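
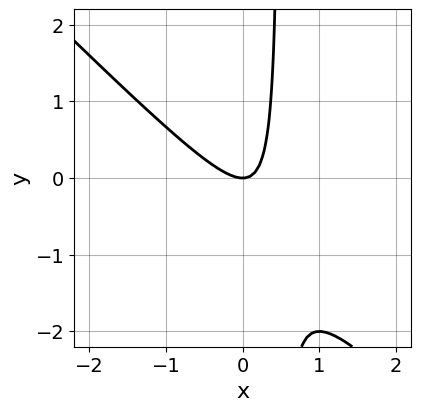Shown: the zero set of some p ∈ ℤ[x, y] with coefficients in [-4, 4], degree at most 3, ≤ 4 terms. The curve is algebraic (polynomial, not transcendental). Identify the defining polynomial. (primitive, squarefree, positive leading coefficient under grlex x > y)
First, deg p = 2. The shape is more complex than any degree-1 curve.
Next, from the visible intercepts: one x-axis crossing is at x = 0; it meets the y-axis at y = 0 (among the integer gridlines).
Finally, putting this together gives p.

2*x^2 + 2*x*y - y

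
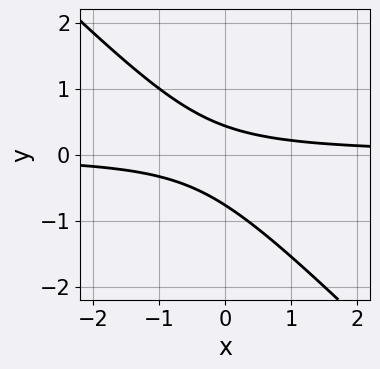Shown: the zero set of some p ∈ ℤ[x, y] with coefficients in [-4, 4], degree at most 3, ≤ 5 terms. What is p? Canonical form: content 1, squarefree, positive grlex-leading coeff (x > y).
(a) Degree: no degree-1 curve has this shape, so deg p = 2.
(b) From the axis intercepts and sections: the curve avoids every integer x-axis point in the box.
(c) Putting this together gives p.

3*x*y + 3*y^2 + y - 1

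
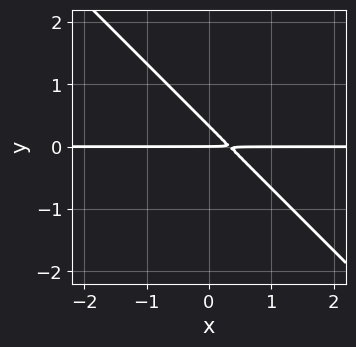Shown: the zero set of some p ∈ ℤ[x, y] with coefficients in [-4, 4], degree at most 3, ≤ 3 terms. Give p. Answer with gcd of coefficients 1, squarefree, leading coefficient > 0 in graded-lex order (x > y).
3*x*y + 3*y^2 - y

1. Degree: the shape is more complex than any degree-1 curve, so deg p = 2.
2. Against the integer gridlines: it meets the y-axis at y = 0 (among the integer gridlines); the visible x-axis segment lies entirely on the curve.
3. Together with the visible shape, these determine p as stated.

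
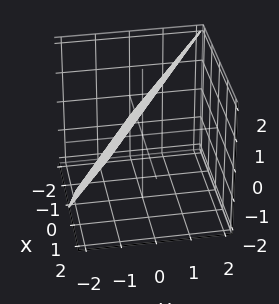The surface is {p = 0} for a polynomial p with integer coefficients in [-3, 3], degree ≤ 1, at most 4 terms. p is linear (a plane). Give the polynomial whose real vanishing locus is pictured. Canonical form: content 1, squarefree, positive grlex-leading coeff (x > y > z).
2*x + 3*y - 2*z + 2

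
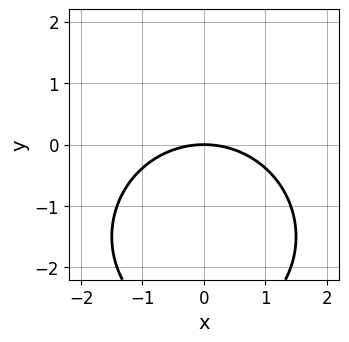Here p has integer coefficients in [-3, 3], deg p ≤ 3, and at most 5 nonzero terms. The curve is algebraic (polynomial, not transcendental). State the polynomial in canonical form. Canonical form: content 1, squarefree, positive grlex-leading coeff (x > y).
x^2 + y^2 + 3*y

Degree: a generic line meets the curve in up to 2 points, so deg p = 2.
Symmetries: it's symmetric under x → −x, forcing even powers of x.
Against the integer gridlines: it crosses the y-axis at the gridline y = 0; one x-axis crossing is at x = 0.
Matching integer coefficients to the picture gives p.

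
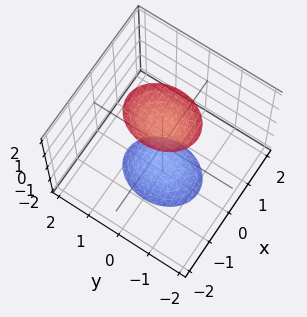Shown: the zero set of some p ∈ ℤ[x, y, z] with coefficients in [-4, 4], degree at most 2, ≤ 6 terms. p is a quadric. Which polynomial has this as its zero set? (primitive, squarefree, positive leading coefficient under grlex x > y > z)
(a) The picture has 2 separate pieces. They look like related sheets of one shape, so recover p as a whole.
(b) Degree: two sheets facing apart; a quadric, so deg p = 2.
(c) Symmetries: the x ↦ −x reflection is a symmetry, so x appears only in even powers; the z ↦ −z reflection is a symmetry, so z appears only in even powers; mirror symmetry y ↦ −y ⇒ only even powers of y.
(d) From the visible intercepts: no x-intercept at any integer in the box; it misses every integer gridline on the y-axis.
(e) Assembling these constraints gives the stated polynomial.

3*x^2 + 2*y^2 - z^2 + 2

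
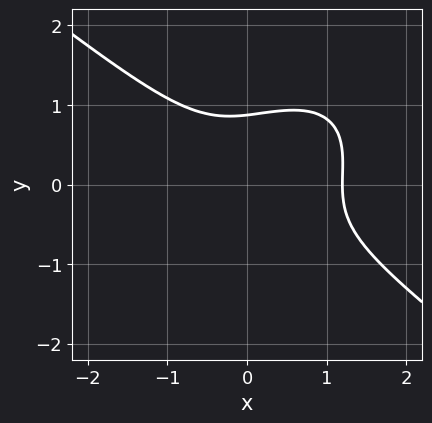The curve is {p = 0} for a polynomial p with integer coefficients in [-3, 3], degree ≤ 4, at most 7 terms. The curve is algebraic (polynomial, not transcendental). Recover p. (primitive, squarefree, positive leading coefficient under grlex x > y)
(a) The degree is 3 — a generic line meets the curve in up to 3 points.
(b) Putting this together gives p.

2*x^3 - x*y^2 + 3*y^3 - x^2 - 2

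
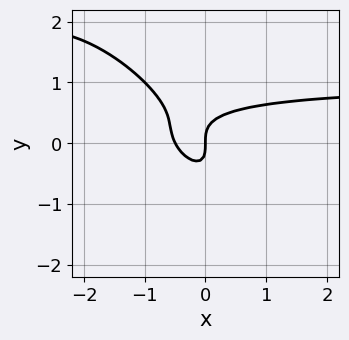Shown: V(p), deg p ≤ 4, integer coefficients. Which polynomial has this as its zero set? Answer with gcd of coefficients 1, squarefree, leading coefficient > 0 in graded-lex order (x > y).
The degree is 3 — a generic line meets the curve in up to 3 points.
Against the integer gridlines: it crosses the x-axis at the gridline x = 0; it crosses the y-axis at the gridline y = 0.
Fitting integer coefficients to these (and the overall shape) gives p.

2*x^2*y + 3*x*y^2 + 2*y^3 - 2*x^2 - x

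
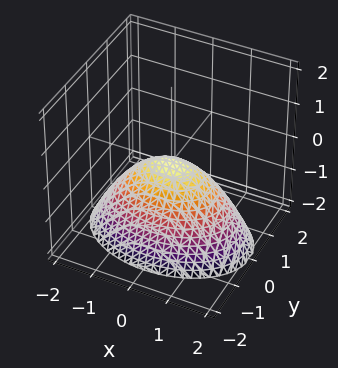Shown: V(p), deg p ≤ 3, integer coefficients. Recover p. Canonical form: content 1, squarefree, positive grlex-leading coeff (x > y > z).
x^2 + 2*y^2 + 2*z

1. deg p = 2. A paraboloid; a quadric.
2. Symmetries: mirror symmetry y ↦ −y ⇒ only even powers of y; it's symmetric under x → −x, forcing even powers of x.
3. Reading off the gridlines: it crosses the x-axis at the gridline x = 0; it crosses the y-axis at the gridline y = 0.
4. Solving for integer coefficients yields p as stated.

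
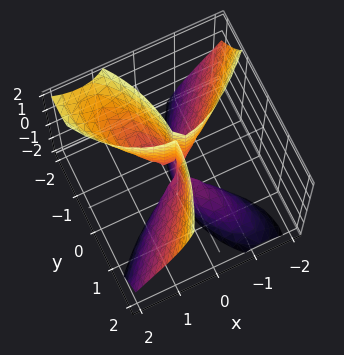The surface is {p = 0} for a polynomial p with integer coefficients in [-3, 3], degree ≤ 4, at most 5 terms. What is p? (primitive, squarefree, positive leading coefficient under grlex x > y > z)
2*x^3 + 3*x*y*z - y^3 + x*y

I count 2 distinct pieces. They look like related sheets of one shape, so recover p as a whole.
The degree is 3 — the shape is more complex than any degree-2 surface.
From the axis intercepts and sections: every point of the z-axis in the box is on the surface; it meets the x-axis at x = 0 (among the integer gridlines); it meets the y-axis at y = 0 (among the integer gridlines).
Solving for integer coefficients yields p as stated.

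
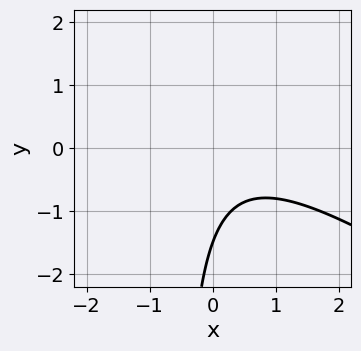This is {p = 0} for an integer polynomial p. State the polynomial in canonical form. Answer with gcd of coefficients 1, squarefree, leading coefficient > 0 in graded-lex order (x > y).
2*x^2 + 3*x*y - x + 2*y + 3

1. Degree: a generic line meets the curve in up to 2 points, so deg p = 2.
2. From the axis intercepts and sections: the curve avoids every integer x-axis point in the box.
3. Solving for integer coefficients yields p as stated.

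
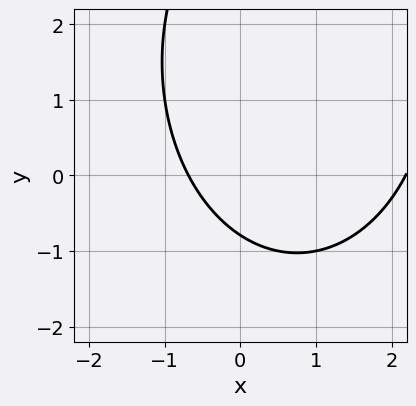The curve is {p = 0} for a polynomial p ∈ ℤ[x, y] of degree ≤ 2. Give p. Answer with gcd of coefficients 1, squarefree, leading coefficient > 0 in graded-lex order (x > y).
2*x^2 + y^2 - 3*x - 3*y - 3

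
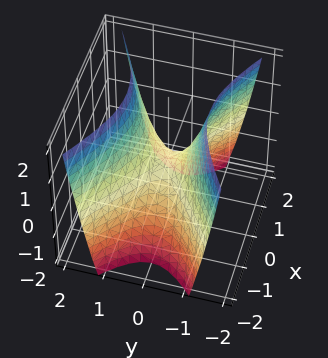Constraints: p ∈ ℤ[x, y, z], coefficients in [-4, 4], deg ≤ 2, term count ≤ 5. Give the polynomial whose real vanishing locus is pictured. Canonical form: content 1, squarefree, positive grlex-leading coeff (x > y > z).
x^2 - 2*y^2 + z

First, deg p = 2. A saddle surface; a quadric.
Then, symmetries: the x ↦ −x reflection is a symmetry, so x appears only in even powers; mirror symmetry y ↦ −y ⇒ only even powers of y.
Then, against the integer gridlines: it crosses the z-axis at the gridline z = 0; it meets the x-axis at x = 0 (among the integer gridlines); one y-axis crossing is at y = 0.
Finally, the integer polynomial consistent with all of this is the stated p.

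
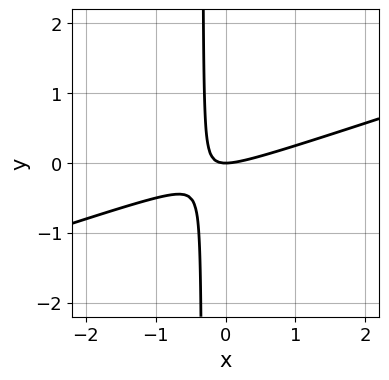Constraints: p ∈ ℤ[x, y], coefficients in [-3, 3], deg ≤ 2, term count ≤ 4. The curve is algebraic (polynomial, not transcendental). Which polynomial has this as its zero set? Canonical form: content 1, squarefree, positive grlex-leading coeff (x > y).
1. The degree is 2 — no degree-1 curve has this shape.
2. Checking where it meets the axes: it crosses the x-axis at the gridline x = 0; it crosses the y-axis at the gridline y = 0.
3. Assembling these constraints gives the stated polynomial.

x^2 - 3*x*y - y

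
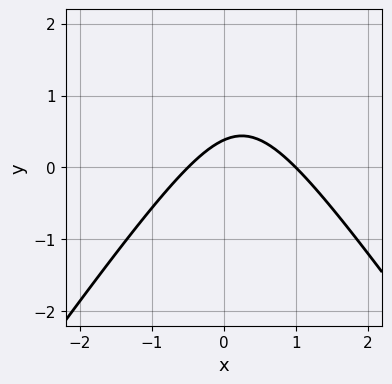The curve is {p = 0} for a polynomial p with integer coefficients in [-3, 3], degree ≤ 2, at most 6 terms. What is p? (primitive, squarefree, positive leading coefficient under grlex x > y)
2*x^2 - y^2 - x + 3*y - 1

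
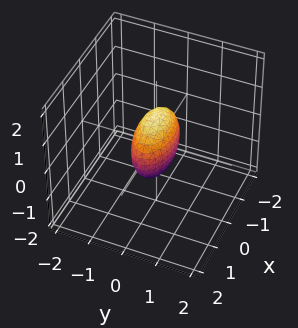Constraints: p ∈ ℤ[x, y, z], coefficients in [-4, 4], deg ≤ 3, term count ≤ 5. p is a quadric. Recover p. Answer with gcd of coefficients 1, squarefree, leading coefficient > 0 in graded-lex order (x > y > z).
x^2 + 3*y^2 + z^2 - 1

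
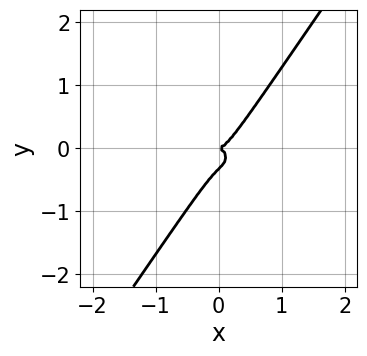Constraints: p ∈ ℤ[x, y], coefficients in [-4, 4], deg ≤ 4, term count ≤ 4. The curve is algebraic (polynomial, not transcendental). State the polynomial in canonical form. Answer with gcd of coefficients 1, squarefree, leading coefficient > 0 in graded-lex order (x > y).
1. Degree: the shape is more complex than any degree-2 curve, so deg p = 3.
2. Reading off the gridlines: it meets the y-axis at y = 0 (among the integer gridlines); one x-axis crossing is at x = 0.
3. Putting this together gives p.

3*x^3 + 3*x*y^2 - 3*y^3 - y^2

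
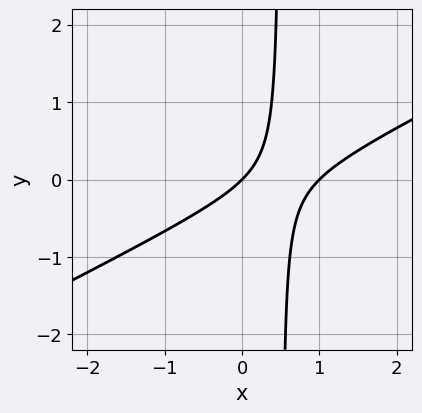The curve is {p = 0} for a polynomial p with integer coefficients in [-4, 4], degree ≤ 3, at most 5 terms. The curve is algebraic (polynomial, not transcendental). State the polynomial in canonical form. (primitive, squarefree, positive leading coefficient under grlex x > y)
x^2 - 2*x*y - x + y

The degree is 2 — the shape is more complex than any degree-1 curve.
From the axis intercepts and sections: the x-axis gridline crossings are at x ∈ {0, 1}; it meets the y-axis at y = 0 (among the integer gridlines).
Together with the visible shape, these determine p as stated.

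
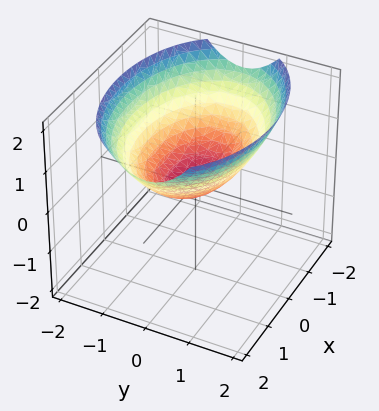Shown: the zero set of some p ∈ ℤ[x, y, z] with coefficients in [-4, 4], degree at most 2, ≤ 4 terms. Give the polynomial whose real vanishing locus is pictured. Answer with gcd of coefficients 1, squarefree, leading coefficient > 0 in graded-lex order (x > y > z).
x^2 + 2*y^2 - 3*z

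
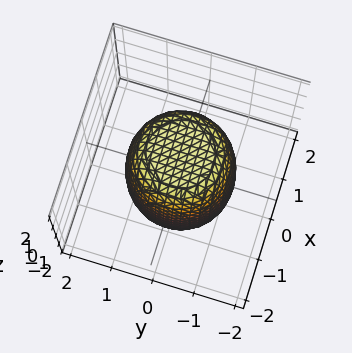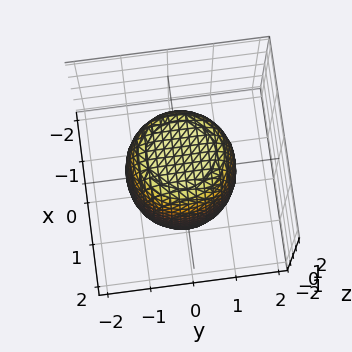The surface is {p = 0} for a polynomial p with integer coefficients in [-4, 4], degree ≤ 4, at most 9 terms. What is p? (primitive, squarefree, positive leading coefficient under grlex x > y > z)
2*x^4 + 4*x^2*y^2 + 2*y^4 - x^2 - y^2 + z^2 - 3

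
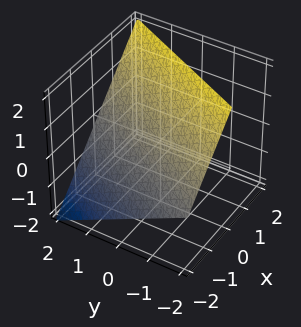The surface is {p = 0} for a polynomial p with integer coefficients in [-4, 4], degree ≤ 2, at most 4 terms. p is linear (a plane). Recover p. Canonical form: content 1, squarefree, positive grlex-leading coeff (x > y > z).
deg p = 1.
Observable constraints: it meets the x-axis at x = -1 (among the integer gridlines); it meets the y-axis at y = 2 (among the integer gridlines).
Solving for integer coefficients yields p as stated.

2*x - y - 2*z + 2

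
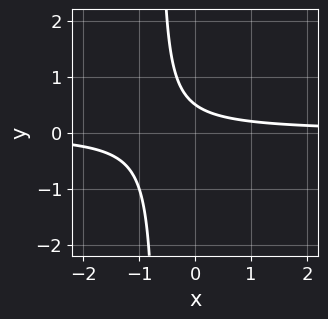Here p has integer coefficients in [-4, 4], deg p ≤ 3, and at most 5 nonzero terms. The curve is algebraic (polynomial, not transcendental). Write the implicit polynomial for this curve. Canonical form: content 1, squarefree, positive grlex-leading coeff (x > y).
1. deg p = 2. No degree-1 curve has this shape.
2. Against the integer gridlines: no x-intercept at any integer in the box.
3. These observations pin down the coefficients.

3*x*y + 2*y - 1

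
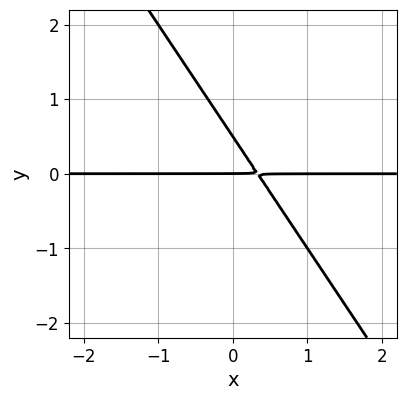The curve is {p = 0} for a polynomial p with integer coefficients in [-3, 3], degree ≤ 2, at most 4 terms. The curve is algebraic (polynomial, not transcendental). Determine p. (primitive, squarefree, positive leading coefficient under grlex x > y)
1. Degree: no degree-1 curve has this shape, so deg p = 2.
2. Against the integer gridlines: the visible x-axis segment lies entirely on the curve; one y-axis crossing is at y = 0.
3. The integer polynomial consistent with all of this is the stated p.

3*x*y + 2*y^2 - y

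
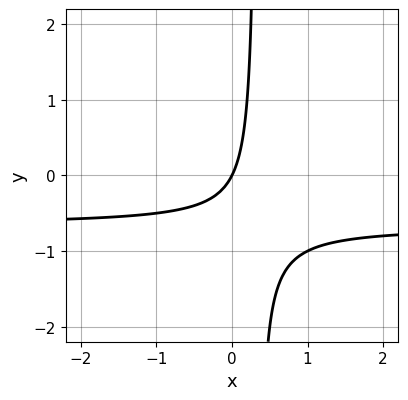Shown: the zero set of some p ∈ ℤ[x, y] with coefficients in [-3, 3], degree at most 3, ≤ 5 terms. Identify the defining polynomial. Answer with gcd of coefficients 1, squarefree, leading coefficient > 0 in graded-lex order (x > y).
3*x*y + 2*x - y

First, degree: the shape is more complex than any degree-1 curve, so deg p = 2.
Next, against the integer gridlines: one y-axis crossing is at y = 0; it crosses the x-axis at the gridline x = 0.
Finally, solving for integer coefficients yields p as stated.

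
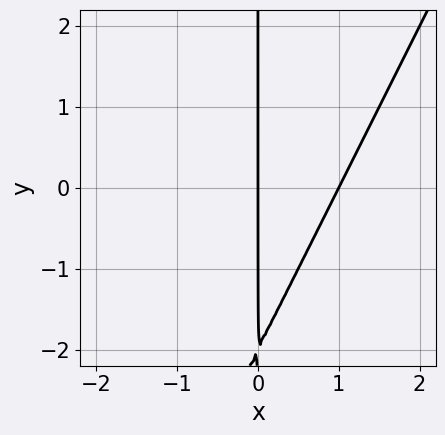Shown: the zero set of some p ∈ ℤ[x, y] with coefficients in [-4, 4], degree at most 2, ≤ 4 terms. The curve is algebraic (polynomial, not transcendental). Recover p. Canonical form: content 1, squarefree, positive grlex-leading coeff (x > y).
2*x^2 - x*y - 2*x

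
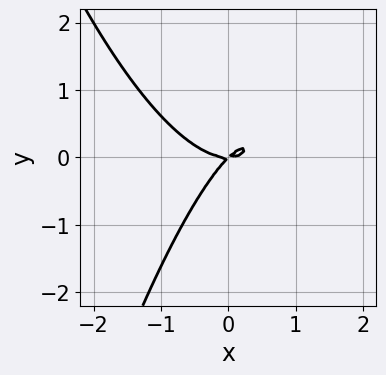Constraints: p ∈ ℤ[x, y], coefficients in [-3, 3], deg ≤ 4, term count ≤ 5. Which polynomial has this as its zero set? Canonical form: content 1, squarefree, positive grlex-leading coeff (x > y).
x^3 - x*y + y^2

(a) deg p = 3.
(b) Checking where it meets the axes: it crosses the x-axis at the gridline x = 0; one y-axis crossing is at y = 0.
(c) Assembling these constraints gives the stated polynomial.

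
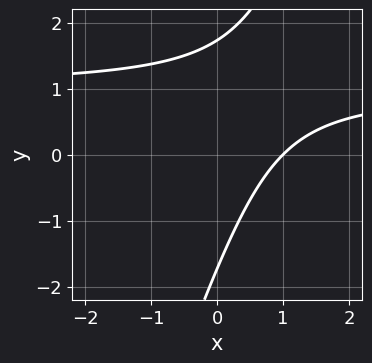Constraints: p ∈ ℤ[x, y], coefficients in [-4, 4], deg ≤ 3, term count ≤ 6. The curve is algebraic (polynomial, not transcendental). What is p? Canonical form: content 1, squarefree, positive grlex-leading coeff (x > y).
1. deg p = 2. No degree-1 curve has this shape.
2. From the axis intercepts and sections: it crosses the x-axis at the gridline x = 1.
3. Solving for integer coefficients yields p as stated.

3*x*y - y^2 - 3*x + 3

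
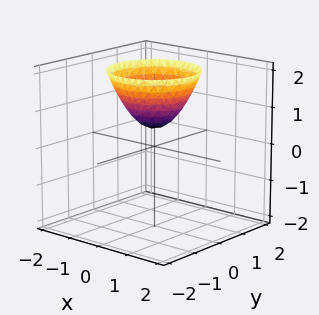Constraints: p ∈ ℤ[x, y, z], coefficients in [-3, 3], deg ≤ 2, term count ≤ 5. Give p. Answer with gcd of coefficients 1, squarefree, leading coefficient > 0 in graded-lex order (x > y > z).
2*x^2 + 2*y^2 - 2*z + 1

(a) deg p = 2.
(b) Symmetries: rotational symmetry about the z-axis ⇒ p depends on x, y only through x² + y².
(c) From the axis intercepts and sections: a circular section at z = 1 has radius between 0 and 1; no x-intercept at any integer in the box; no y-intercept at any integer in the box.
(d) Putting this together gives p.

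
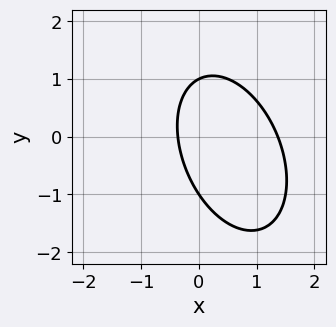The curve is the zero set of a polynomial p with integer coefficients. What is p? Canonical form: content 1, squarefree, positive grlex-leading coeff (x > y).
2*x^2 + x*y + y^2 - 2*x - 1

(a) The degree is 2 — no degree-1 curve has this shape.
(b) From the visible intercepts: among the integer gridlines, it crosses the y-axis at y ∈ {-1, 1}.
(c) Putting this together gives p.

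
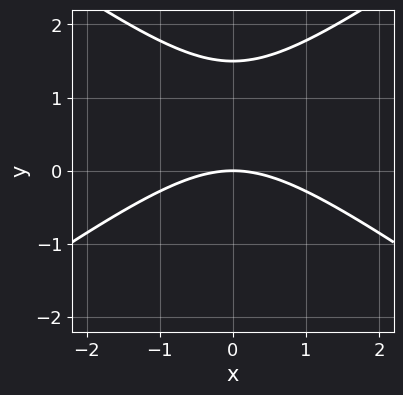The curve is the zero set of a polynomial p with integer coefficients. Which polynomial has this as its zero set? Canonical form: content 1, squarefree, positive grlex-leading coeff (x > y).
x^2 - 2*y^2 + 3*y

First, deg p = 2. No degree-1 curve has this shape.
Next, symmetries: mirror symmetry x ↦ −x ⇒ only even powers of x.
Then, from the visible intercepts: it meets the y-axis at y = 0 (among the integer gridlines); one x-axis crossing is at x = 0.
Finally, assembling these constraints gives the stated polynomial.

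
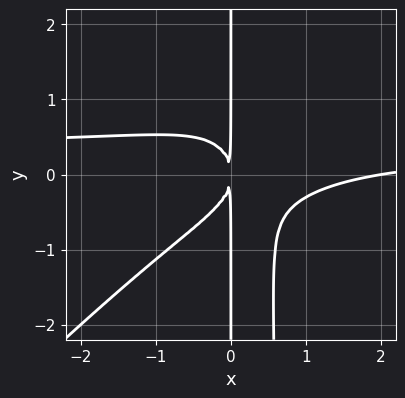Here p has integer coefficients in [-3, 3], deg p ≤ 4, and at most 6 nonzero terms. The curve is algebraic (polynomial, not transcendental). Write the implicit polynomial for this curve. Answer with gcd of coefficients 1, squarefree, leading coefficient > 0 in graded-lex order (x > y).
3*x^3*y - 3*x^2*y^2 - x^3 + 2*x*y^2 + 2*x^2

(a) The degree is 4 — a generic line meets the curve in up to 4 points.
(b) Checking where it meets the axes: one x-axis crossing is at x = 2; every point of the y-axis in the box is on the curve.
(c) Solving for integer coefficients yields p as stated.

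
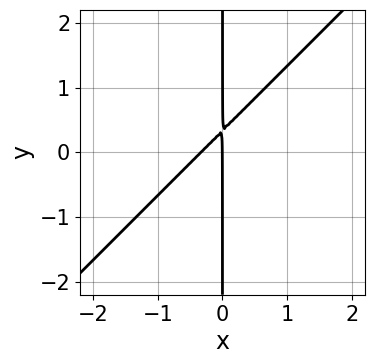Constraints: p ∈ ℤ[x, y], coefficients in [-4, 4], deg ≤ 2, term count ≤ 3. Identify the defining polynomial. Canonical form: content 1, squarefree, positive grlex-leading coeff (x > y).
1. Degree: the shape is more complex than any degree-1 curve, so deg p = 2.
2. Reading off the gridlines: it crosses the x-axis at the gridline x = 0; every point of the y-axis in the box is on the curve.
3. Fitting integer coefficients to these (and the overall shape) gives p.

3*x^2 - 3*x*y + x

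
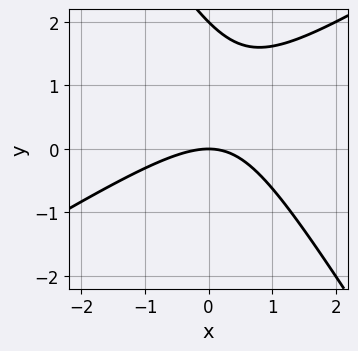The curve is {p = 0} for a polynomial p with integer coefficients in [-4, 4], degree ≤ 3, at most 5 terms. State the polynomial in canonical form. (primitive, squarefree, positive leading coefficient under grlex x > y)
The degree is 2 — a generic line meets the curve in up to 2 points.
Observable constraints: one x-axis crossing is at x = 0; the y-axis gridline crossings are at y ∈ {0, 2}.
Fitting integer coefficients to these (and the overall shape) gives p.

x^2 - x*y - y^2 + 2*y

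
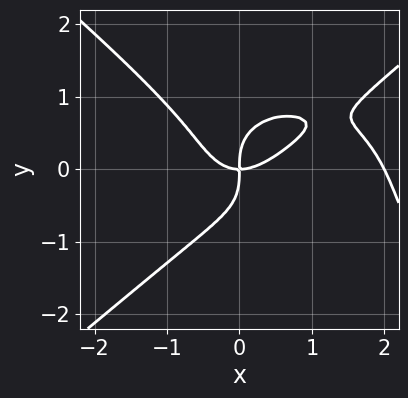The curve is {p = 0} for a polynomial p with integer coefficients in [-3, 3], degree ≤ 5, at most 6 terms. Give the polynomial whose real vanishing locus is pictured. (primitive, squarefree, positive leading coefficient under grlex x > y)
x^4 - 2*y^4 - 2*x^3 + 2*x*y

First, deg p = 4. No degree-3 curve has this shape.
Then, observable constraints: the x-axis gridline crossings are at x ∈ {0, 2}; one y-axis crossing is at y = 0.
Finally, together with the visible shape, these determine p as stated.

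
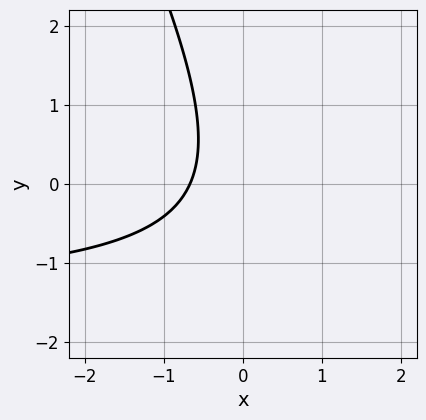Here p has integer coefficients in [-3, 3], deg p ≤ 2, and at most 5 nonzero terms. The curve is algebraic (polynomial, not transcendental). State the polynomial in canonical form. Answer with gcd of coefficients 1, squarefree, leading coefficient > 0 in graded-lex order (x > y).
2*x*y + y^2 + 3*x + 2

The degree is 2 — the shape is more complex than any degree-1 curve.
Checking where it meets the axes: the curve avoids every integer y-axis point in the box.
These observations pin down the coefficients.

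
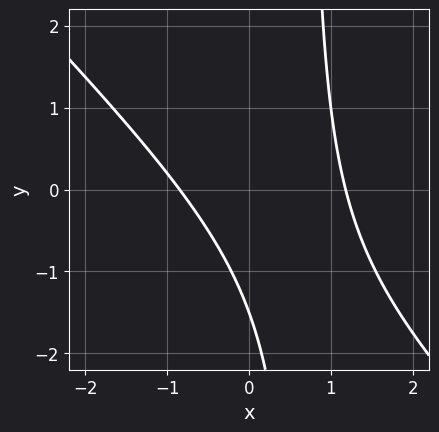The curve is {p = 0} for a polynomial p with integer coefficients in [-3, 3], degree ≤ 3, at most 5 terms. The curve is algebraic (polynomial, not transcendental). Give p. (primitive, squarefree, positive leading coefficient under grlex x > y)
3*x^2 + 3*x*y - x - 2*y - 3

1. Degree: a generic line meets the curve in up to 2 points, so deg p = 2.
2. The integer polynomial consistent with all of this is the stated p.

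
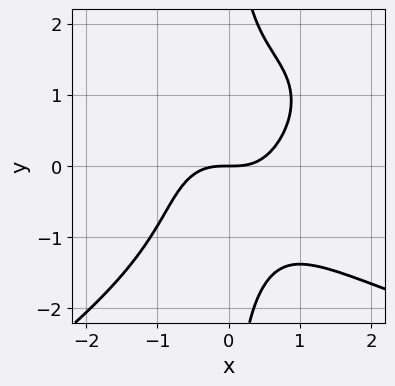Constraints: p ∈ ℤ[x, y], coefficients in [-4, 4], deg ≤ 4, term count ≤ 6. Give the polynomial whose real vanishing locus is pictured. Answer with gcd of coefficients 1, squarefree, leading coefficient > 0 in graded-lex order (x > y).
First, degree: no degree-3 curve has this shape, so deg p = 4.
Next, from the visible intercepts: it crosses the x-axis at the gridline x = 0; it crosses the y-axis at the gridline y = 0.
Finally, fitting integer coefficients to these (and the overall shape) gives p.

x^2*y^2 - 2*x*y^3 - 3*x^3 + 3*y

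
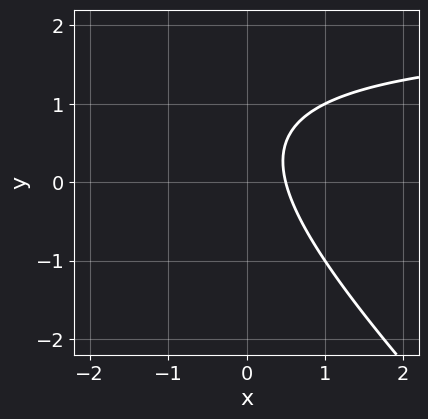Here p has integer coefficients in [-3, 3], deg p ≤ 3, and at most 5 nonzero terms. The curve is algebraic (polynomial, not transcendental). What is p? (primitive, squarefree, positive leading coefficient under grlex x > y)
1. Degree: no degree-1 curve has this shape, so deg p = 2.
2. Observable constraints: no y-intercept at any integer in the box.
3. Together with the visible shape, these determine p as stated.

x*y + y^2 - 2*x - y + 1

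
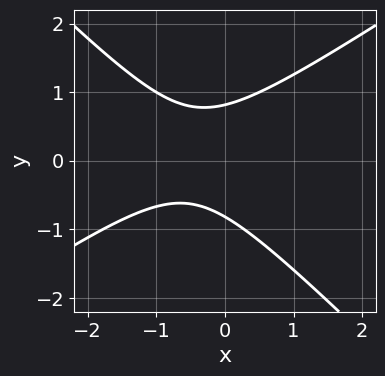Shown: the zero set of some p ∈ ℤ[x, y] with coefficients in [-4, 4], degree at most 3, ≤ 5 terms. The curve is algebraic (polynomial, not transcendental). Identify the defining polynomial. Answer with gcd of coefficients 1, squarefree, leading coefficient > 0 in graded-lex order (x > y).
2*x^2 - x*y - 3*y^2 + 2*x + 2

Degree: no degree-1 curve has this shape, so deg p = 2.
Reading off the gridlines: it misses every integer gridline on the x-axis.
Fitting integer coefficients to these (and the overall shape) gives p.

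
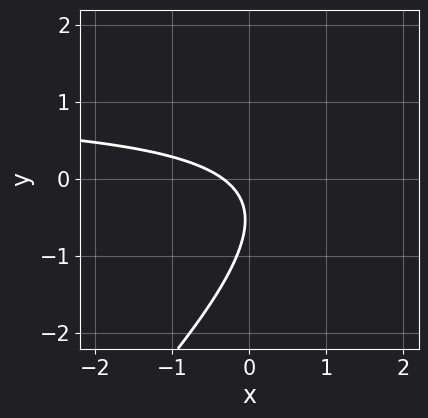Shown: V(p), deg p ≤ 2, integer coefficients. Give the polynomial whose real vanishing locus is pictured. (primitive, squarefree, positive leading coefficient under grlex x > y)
3*x*y - 3*y^2 - 3*x - 3*y - 1

Degree: the shape is more complex than any degree-1 curve, so deg p = 2.
Reading off the gridlines: it misses every integer gridline on the y-axis.
Assembling these constraints gives the stated polynomial.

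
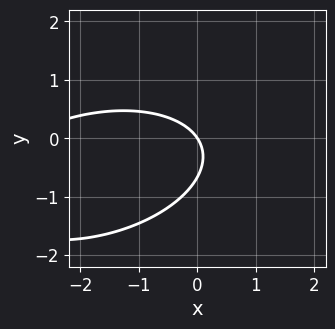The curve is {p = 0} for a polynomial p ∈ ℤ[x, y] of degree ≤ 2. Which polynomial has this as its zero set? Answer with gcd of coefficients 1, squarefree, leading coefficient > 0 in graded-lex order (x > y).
x^2 - x*y + 3*y^2 + 3*x + 2*y

First, degree: no degree-1 curve has this shape, so deg p = 2.
Then, against the integer gridlines: one x-axis crossing is at x = 0; one y-axis crossing is at y = 0.
Finally, together with the visible shape, these determine p as stated.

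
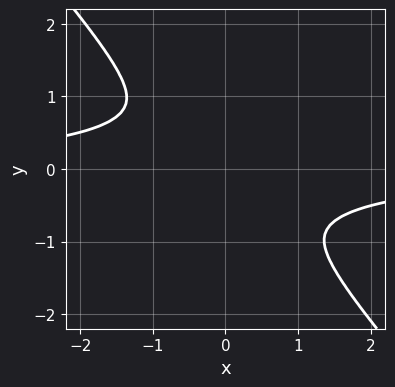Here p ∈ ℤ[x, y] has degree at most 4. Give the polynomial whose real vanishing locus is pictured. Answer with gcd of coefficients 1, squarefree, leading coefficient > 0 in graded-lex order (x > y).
3*x^3*y + 2*y^4 + 3*x^2

(a) Degree: the shape is more complex than any degree-3 curve, so deg p = 4.
(b) Putting this together gives p.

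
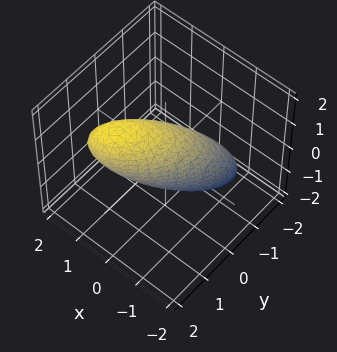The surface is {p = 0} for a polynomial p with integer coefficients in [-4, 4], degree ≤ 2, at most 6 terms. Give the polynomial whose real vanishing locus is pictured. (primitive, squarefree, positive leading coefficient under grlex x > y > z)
3*x^2 - 3*x*y + 3*y^2 - 3*y*z + 2*z^2 - 3

First, the degree is 2 — the shape is more complex than any degree-1 surface.
Then, against the integer gridlines: among the integer gridlines, it crosses the x-axis at x ∈ {-1, 1}; the y-axis gridline crossings are at y ∈ {-1, 1}.
Finally, together with the visible shape, these determine p as stated.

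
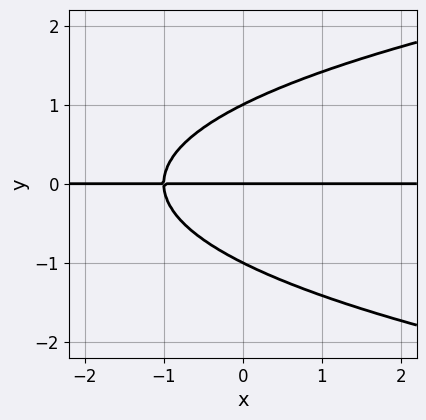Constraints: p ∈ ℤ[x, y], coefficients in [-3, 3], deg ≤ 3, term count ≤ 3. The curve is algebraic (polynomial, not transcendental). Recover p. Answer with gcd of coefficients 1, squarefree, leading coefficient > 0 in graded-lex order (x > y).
y^3 - x*y - y

(a) deg p = 3.
(b) Reading off the gridlines: every point of the x-axis in the box is on the curve; the y-axis gridline crossings are at y ∈ {-1, 0, 1}.
(c) Together with the visible shape, these determine p as stated.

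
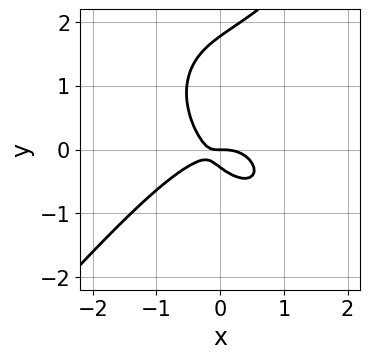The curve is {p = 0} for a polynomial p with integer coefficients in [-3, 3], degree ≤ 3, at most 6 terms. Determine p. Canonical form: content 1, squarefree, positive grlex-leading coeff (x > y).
1. The degree is 3 — no degree-2 curve has this shape.
2. From the visible intercepts: one y-axis crossing is at y = 0; one x-axis crossing is at x = 0.
3. Assembling these constraints gives the stated polynomial.

3*x^3 - 2*y^3 + 3*x*y + 3*y^2 + y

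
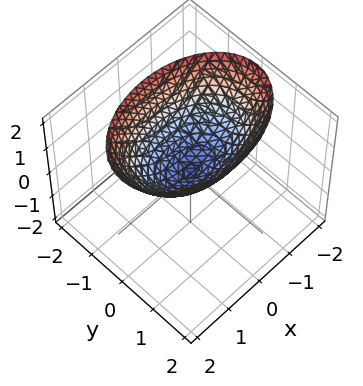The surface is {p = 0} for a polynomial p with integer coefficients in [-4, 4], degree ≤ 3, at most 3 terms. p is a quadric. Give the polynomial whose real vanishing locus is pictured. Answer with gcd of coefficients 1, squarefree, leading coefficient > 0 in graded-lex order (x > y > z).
(a) Degree: a single bowl opening along one axis; a quadric, so deg p = 2.
(b) Symmetries: the x ↦ −x reflection is a symmetry, so x appears only in even powers; the y ↦ −y reflection is a symmetry, so y appears only in even powers.
(c) From the axis intercepts and sections: one z-axis crossing is at z = 0; it meets the y-axis at y = 0 (among the integer gridlines).
(d) Putting this together gives p.

x^2 + 2*y^2 - 2*z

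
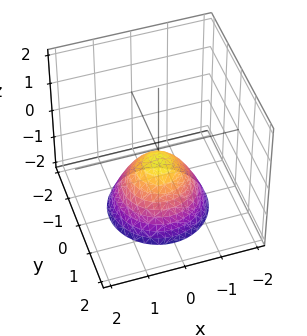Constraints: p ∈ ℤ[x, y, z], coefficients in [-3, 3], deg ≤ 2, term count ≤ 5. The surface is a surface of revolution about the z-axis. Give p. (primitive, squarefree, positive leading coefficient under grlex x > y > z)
3*x^2 + 3*y^2 + 3*z + 1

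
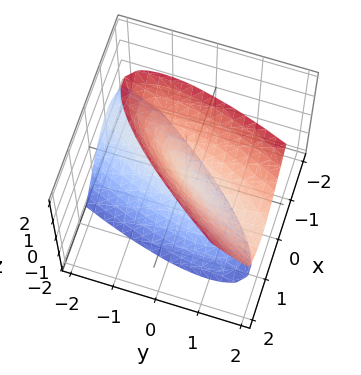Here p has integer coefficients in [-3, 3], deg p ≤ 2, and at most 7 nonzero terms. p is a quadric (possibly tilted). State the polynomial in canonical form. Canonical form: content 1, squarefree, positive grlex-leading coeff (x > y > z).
The degree is 2 — no degree-1 surface has this shape.
Reading off the gridlines: one x-axis crossing is at x = 0; it crosses the y-axis at the gridline y = 0; one z-axis crossing is at z = 0.
Matching integer coefficients to the picture gives p.

3*x^2 - 3*x*y + y^2 - y*z - z^2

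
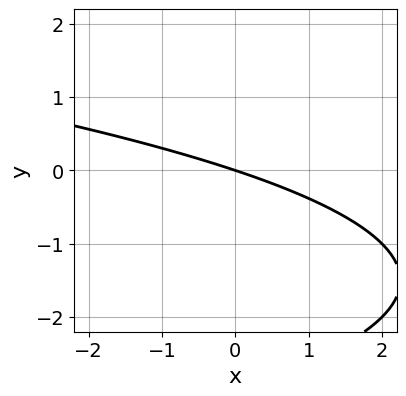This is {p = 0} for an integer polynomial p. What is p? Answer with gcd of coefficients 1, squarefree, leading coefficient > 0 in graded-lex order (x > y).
y^2 + x + 3*y

First, degree: the shape is more complex than any degree-1 curve, so deg p = 2.
Next, observable constraints: it meets the x-axis at x = 0 (among the integer gridlines); it meets the y-axis at y = 0 (among the integer gridlines).
Finally, solving for integer coefficients yields p as stated.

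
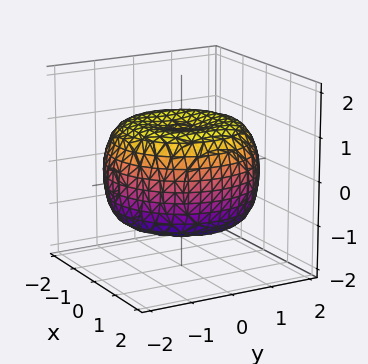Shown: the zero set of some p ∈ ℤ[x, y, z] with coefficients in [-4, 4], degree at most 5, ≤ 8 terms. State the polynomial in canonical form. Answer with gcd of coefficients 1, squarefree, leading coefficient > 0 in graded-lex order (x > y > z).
First, the degree is 4 — the shape is more complex than any degree-3 surface.
Next, symmetries: rotational symmetry about the z-axis ⇒ p depends on x, y only through x² + y².
Then, against the integer gridlines: a circular section at z = -1 has radius between 1 and 2; the z-axis gridline crossings are at z ∈ {-1, 1}.
Finally, matching integer coefficients to the picture gives p.

x^4 + 2*x^2*y^2 + y^4 - 2*x^2 - 2*y^2 + 3*z^2 - 3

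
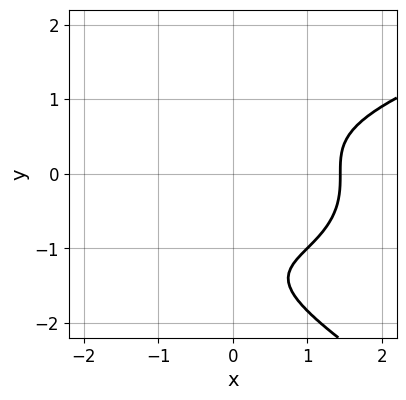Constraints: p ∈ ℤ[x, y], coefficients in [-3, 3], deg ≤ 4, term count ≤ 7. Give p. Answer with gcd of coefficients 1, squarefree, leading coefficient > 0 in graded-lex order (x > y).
(a) Degree: a generic line meets the curve in up to 4 points, so deg p = 4.
(b) From the visible intercepts: no y-intercept at any integer in the box.
(c) Putting this together gives p.

x*y^3 + 2*y^4 - x^3 + 3*y^3 + 3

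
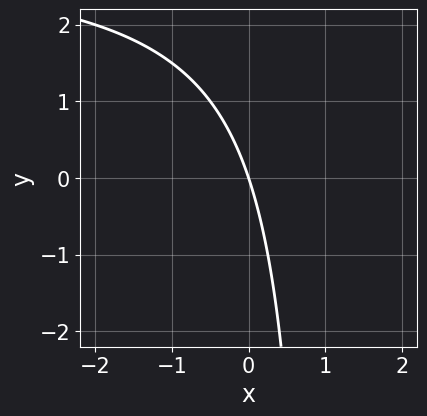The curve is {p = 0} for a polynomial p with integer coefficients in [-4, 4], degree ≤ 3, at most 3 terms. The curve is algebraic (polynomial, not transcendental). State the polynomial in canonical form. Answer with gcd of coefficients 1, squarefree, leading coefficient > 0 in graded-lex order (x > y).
1. The degree is 2 — no degree-1 curve has this shape.
2. From the visible intercepts: one x-axis crossing is at x = 0; it crosses the y-axis at the gridline y = 0.
3. Solving for integer coefficients yields p as stated.

x*y - 3*x - y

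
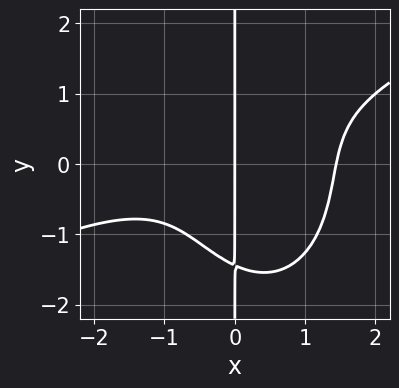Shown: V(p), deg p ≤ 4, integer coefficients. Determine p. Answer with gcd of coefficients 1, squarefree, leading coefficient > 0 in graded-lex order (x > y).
Degree: no degree-3 curve has this shape, so deg p = 4.
From the axis intercepts and sections: one x-axis crossing is at x = 0; every point of the y-axis in the box is on the curve.
Solving for integer coefficients yields p as stated.

x^4 - 2*x^3*y - x*y^3 + 2*x^2*y - 3*x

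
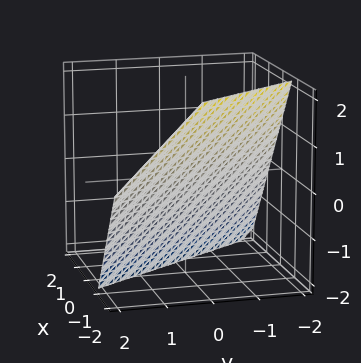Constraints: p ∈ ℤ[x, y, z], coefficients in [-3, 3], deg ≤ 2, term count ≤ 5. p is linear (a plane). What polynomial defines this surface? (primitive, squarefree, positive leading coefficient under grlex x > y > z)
First, degree: the surface is flat (a plane), so deg p = 1.
Then, observable constraints: it crosses the y-axis at the gridline y = -1; it crosses the z-axis at the gridline z = -1.
Finally, putting this together gives p.

3*x + 2*y + 2*z + 2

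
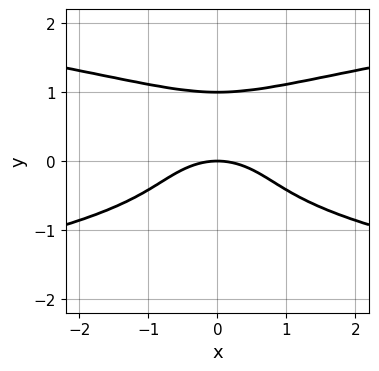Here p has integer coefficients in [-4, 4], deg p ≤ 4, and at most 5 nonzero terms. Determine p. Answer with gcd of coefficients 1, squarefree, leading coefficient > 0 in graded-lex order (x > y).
(a) Degree: the shape is more complex than any degree-3 curve, so deg p = 4.
(b) Symmetries: it's symmetric under x → −x, forcing even powers of x.
(c) Observable constraints: one x-axis crossing is at x = 0; among the integer gridlines, it crosses the y-axis at y ∈ {0, 1}.
(d) Together with the visible shape, these determine p as stated.

3*y^4 - y^3 - x^2 - 2*y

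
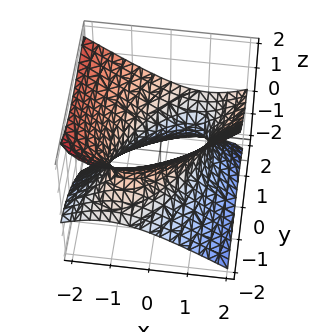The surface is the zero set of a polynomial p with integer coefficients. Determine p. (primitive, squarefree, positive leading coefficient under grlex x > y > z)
2*x^2 - 2*x*y + y^2 - 3*y*z - 3*z^2 - 2

1. deg p = 2.
2. Against the integer gridlines: no z-intercept at any integer in the box; the x-axis gridline crossings are at x ∈ {-1, 1}.
3. Solving for integer coefficients yields p as stated.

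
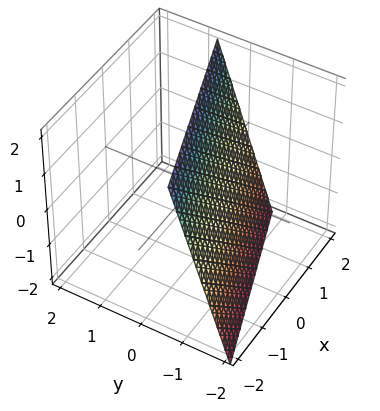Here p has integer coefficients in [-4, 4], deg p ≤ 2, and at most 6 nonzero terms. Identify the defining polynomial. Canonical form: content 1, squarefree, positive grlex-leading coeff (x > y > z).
x - 3*y + z - 2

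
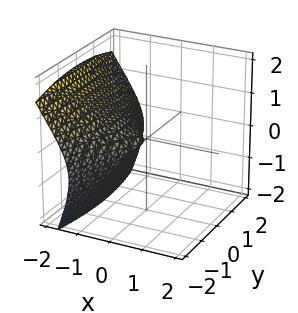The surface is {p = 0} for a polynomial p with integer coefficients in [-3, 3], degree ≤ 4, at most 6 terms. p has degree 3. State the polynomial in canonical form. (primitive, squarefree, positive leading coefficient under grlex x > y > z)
2*x^3 - 3*x*z + y^2 + 3*z^2

(a) deg p = 3. No degree-2 surface has this shape.
(b) Observable constraints: it crosses the z-axis at the gridline z = 0; it crosses the y-axis at the gridline y = 0; one x-axis crossing is at x = 0.
(c) Matching integer coefficients to the picture gives p.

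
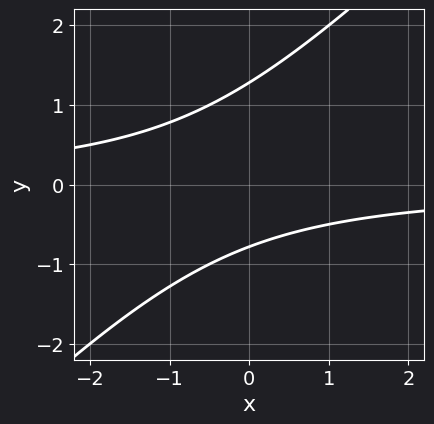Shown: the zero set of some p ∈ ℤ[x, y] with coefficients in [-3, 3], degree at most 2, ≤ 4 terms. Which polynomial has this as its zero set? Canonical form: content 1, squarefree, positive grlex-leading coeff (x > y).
First, the degree is 2 — the shape is more complex than any degree-1 curve.
Then, observable constraints: no x-intercept at any integer in the box.
Finally, putting this together gives p.

2*x*y - 2*y^2 + y + 2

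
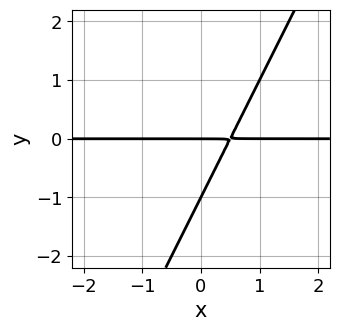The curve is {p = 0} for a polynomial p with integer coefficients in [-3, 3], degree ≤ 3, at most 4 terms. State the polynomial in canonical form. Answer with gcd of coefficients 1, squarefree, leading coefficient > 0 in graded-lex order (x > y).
(a) Degree: no degree-1 curve has this shape, so deg p = 2.
(b) Reading off the gridlines: the visible x-axis segment lies entirely on the curve; among the integer gridlines, it crosses the y-axis at y ∈ {-1, 0}.
(c) Matching integer coefficients to the picture gives p.

2*x*y - y^2 - y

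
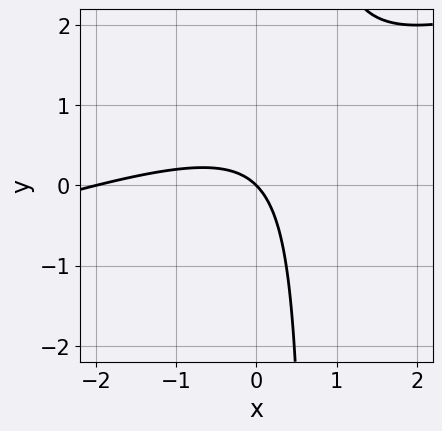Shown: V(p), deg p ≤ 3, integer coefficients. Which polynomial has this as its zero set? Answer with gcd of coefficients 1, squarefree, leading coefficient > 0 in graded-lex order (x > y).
x^2 - 3*x*y + 2*x + 2*y

(a) The degree is 2 — a generic line meets the curve in up to 2 points.
(b) Against the integer gridlines: it crosses the y-axis at the gridline y = 0; the x-axis gridline crossings are at x ∈ {-2, 0}.
(c) Fitting integer coefficients to these (and the overall shape) gives p.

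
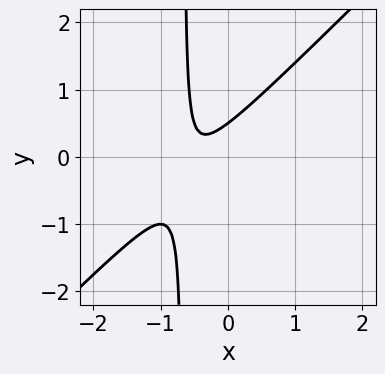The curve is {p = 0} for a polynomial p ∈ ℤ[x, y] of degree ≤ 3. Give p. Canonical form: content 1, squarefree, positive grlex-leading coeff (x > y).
3*x^2 - 3*x*y + 3*x - 2*y + 1

(a) The degree is 2 — the shape is more complex than any degree-1 curve.
(b) Reading off the gridlines: it misses every integer gridline on the x-axis.
(c) These observations pin down the coefficients.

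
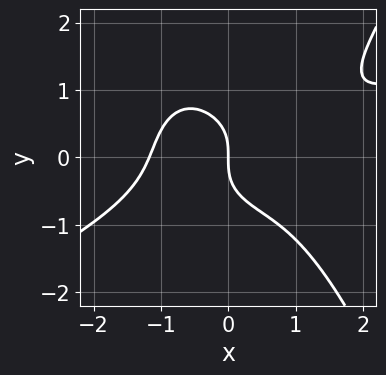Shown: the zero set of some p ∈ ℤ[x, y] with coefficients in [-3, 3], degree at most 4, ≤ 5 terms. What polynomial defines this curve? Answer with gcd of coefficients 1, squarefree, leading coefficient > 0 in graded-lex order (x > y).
x^4 - 2*x^3*y - x^3 + 3*y^3 + 3*x

1. deg p = 4.
2. From the axis intercepts and sections: it crosses the y-axis at the gridline y = 0; one x-axis crossing is at x = 0.
3. Matching integer coefficients to the picture gives p.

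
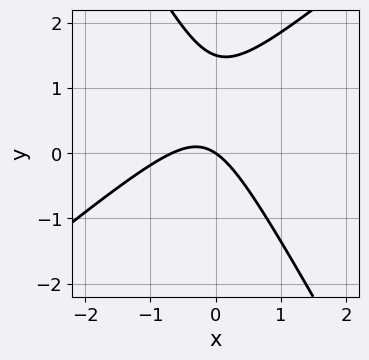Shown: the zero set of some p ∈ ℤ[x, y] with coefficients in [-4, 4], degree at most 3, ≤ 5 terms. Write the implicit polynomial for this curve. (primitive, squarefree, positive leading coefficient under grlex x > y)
(a) deg p = 2. No degree-1 curve has this shape.
(b) Observable constraints: it crosses the y-axis at the gridline y = 0; it meets the x-axis at x = 0 (among the integer gridlines).
(c) Putting this together gives p.

3*x^2 - 2*x*y - 2*y^2 + 2*x + 3*y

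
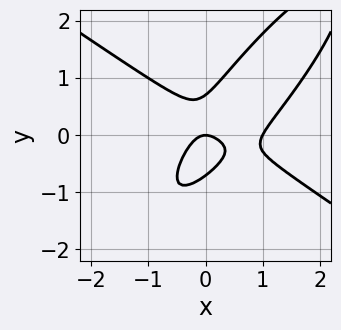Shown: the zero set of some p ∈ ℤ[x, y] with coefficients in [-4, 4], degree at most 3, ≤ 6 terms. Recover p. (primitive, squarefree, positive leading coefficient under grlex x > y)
First, the degree is 3 — no degree-2 curve has this shape.
Then, observable constraints: it meets the y-axis at y = 0 (among the integer gridlines); among the integer gridlines, it crosses the x-axis at x ∈ {0, 1}.
Finally, solving for integer coefficients yields p as stated.

2*x^3 - 3*x*y^2 + 2*y^3 - 2*x^2 - y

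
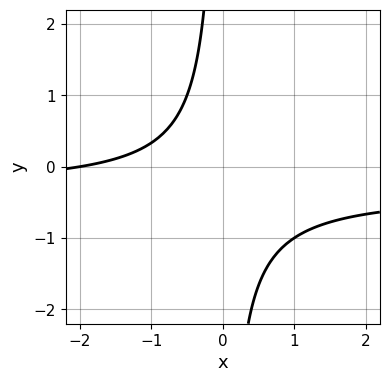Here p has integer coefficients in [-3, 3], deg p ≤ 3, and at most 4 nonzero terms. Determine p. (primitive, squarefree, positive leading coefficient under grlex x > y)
First, the degree is 2 — a generic line meets the curve in up to 2 points.
Next, checking where it meets the axes: one x-axis crossing is at x = -2; it misses every integer gridline on the y-axis.
Finally, solving for integer coefficients yields p as stated.

3*x*y + x + 2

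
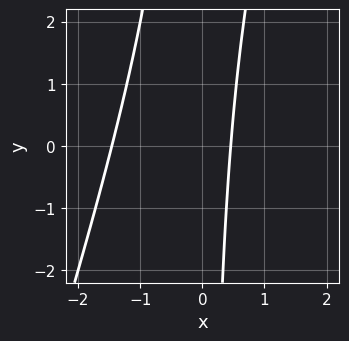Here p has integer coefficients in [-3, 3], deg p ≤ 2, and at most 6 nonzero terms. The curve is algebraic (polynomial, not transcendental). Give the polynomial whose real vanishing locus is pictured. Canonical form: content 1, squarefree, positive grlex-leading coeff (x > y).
3*x^2 - x*y + 3*x - 2

Degree: a generic line meets the curve in up to 2 points, so deg p = 2.
Observable constraints: it misses every integer gridline on the y-axis.
Putting this together gives p.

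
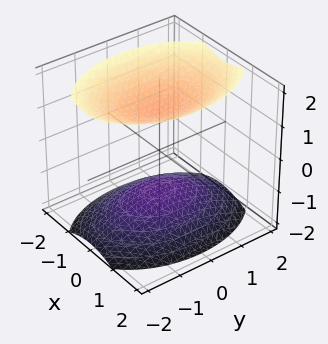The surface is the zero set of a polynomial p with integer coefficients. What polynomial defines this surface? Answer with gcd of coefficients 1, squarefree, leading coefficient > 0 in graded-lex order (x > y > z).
There are 2 components. They look like related sheets of one shape, so recover p as a whole.
The degree is 2 — two separate bowl-shaped sheets opening away from each other; a quadric.
Symmetries: it's symmetric under y → −y, forcing even powers of y; the x ↦ −x reflection is a symmetry, so x appears only in even powers; mirror symmetry z ↦ −z ⇒ only even powers of z.
Against the integer gridlines: it misses every integer gridline on the y-axis; no x-intercept at any integer in the box.
Solving for integer coefficients yields p as stated.

2*x^2 + y^2 - 2*z^2 + 3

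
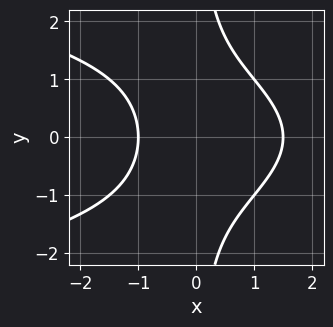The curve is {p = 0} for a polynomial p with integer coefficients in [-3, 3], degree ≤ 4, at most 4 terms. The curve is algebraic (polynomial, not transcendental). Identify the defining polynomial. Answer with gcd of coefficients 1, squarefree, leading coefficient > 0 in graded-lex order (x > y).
2*x*y^2 + 2*x^2 - x - 3

Degree: no degree-2 curve has this shape, so deg p = 3.
Symmetries: mirror symmetry y ↦ −y ⇒ only even powers of y.
Observable constraints: the curve avoids every integer y-axis point in the box; one x-axis crossing is at x = -1.
Together with the visible shape, these determine p as stated.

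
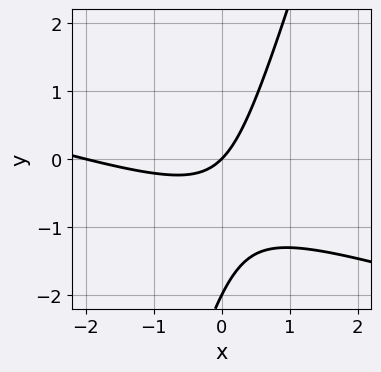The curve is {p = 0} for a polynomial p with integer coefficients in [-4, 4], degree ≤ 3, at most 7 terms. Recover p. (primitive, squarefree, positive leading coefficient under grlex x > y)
x^2 + 3*x*y - y^2 + 2*x - 2*y

1. Degree: the shape is more complex than any degree-1 curve, so deg p = 2.
2. Reading off the gridlines: the y-axis gridline crossings are at y ∈ {-2, 0}; the x-axis gridline crossings are at x ∈ {-2, 0}.
3. Matching integer coefficients to the picture gives p.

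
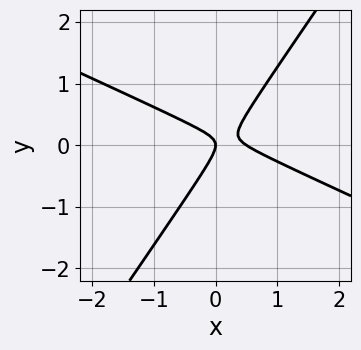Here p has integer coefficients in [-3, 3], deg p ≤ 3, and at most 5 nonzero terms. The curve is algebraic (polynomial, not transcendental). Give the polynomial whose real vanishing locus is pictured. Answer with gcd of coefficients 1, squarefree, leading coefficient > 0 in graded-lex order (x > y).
2*x^2 + 3*x*y - 3*y^2 - x

(a) The degree is 2 — no degree-1 curve has this shape.
(b) Checking where it meets the axes: it crosses the y-axis at the gridline y = 0; it crosses the x-axis at the gridline x = 0.
(c) Putting this together gives p.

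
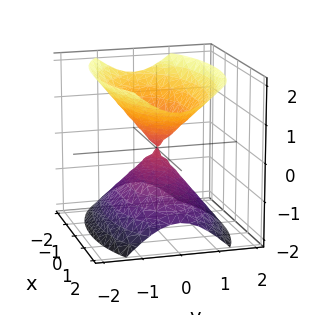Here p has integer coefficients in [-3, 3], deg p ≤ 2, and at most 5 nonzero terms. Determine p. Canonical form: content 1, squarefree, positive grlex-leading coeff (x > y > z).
1. The picture has 2 separate pieces. They look like related sheets of one shape, so recover p as a whole.
2. The degree is 2 — a double cone through the origin; a quadric.
3. Symmetries: it's symmetric under x → −x, forcing even powers of x; mirror symmetry y ↦ −y ⇒ only even powers of y; mirror symmetry z ↦ −z ⇒ only even powers of z.
4. Checking where it meets the axes: one z-axis crossing is at z = 0; one x-axis crossing is at x = 0.
5. Fitting integer coefficients to these (and the overall shape) gives p.

x^2 + 3*y^2 - 2*z^2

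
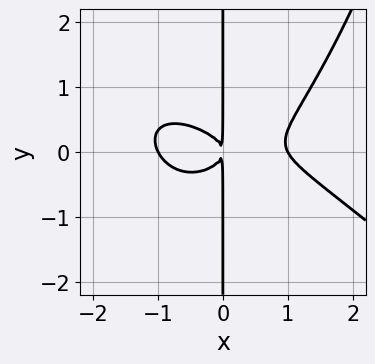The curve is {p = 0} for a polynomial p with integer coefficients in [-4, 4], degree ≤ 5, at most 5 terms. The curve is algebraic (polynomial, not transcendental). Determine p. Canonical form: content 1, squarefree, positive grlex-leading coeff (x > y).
First, the degree is 4 — the shape is more complex than any degree-3 curve.
Next, reading off the gridlines: among the integer gridlines, it crosses the x-axis at x ∈ {-1, 1}; the visible y-axis segment lies entirely on the curve.
Finally, assembling these constraints gives the stated polynomial.

x^4 + x^3*y - 3*x*y^2 - x^2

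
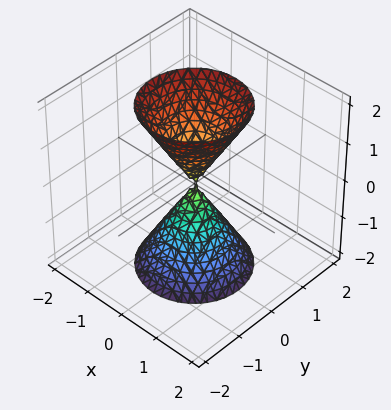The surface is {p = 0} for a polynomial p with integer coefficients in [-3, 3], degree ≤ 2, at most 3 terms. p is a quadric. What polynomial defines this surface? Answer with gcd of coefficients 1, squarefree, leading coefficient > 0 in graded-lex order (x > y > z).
3*x^2 + 3*y^2 - z^2

(a) I count 2 distinct pieces. They look like related sheets of one shape, so recover p as a whole.
(b) deg p = 2. A double cone through the origin; a quadric.
(c) Symmetry: every cross-section ⟂ z is a circle, so x, y appear only via x² + y²; mirror symmetry z ↦ −z ⇒ only even powers of z.
(d) Observable constraints: it crosses the x-axis at the gridline x = 0; a circular section at z = -2 has radius between 1 and 2; it crosses the z-axis at the gridline z = 0; it meets the y-axis at y = 0 (among the integer gridlines).
(e) Fitting integer coefficients to these (and the overall shape) gives p.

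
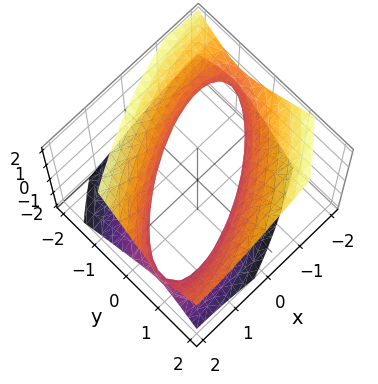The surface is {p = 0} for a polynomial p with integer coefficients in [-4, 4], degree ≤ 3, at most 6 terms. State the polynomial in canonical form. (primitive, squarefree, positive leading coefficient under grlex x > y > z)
x^2 - 2*x*y + 2*y^2 - y*z - 2*z^2 - 2

deg p = 2. No degree-1 surface has this shape.
From the visible intercepts: the y-axis gridline crossings are at y ∈ {-1, 1}; the surface avoids every integer z-axis point in the box.
These observations pin down the coefficients.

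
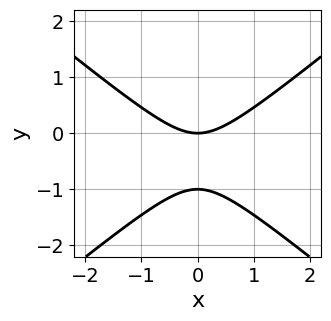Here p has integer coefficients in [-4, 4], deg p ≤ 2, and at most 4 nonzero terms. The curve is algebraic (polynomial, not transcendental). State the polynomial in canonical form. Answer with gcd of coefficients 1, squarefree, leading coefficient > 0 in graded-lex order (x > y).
2*x^2 - 3*y^2 - 3*y

deg p = 2.
Symmetries: the x ↦ −x reflection is a symmetry, so x appears only in even powers.
From the visible intercepts: the y-axis gridline crossings are at y ∈ {-1, 0}; one x-axis crossing is at x = 0.
These observations pin down the coefficients.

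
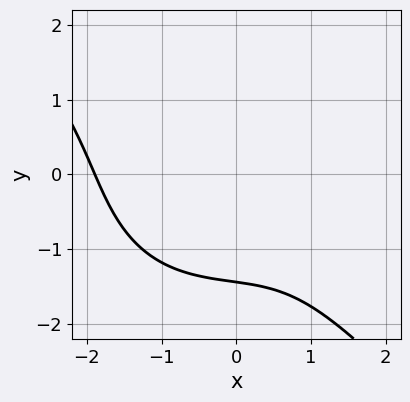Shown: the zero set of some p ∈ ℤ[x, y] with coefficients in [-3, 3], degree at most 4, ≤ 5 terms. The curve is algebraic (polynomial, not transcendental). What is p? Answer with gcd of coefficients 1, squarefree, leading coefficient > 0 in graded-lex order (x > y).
x^3 + y^3 - 2*x*y - 2*x + 3

First, degree: the shape is more complex than any degree-2 curve, so deg p = 3.
Finally, matching integer coefficients to the picture gives p.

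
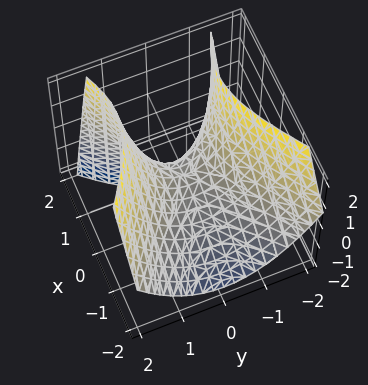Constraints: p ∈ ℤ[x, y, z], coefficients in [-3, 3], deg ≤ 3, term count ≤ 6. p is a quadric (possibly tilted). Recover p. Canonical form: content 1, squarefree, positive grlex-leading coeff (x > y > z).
Degree: the shape is more complex than any degree-1 surface, so deg p = 2.
Checking where it meets the axes: it crosses the y-axis at the gridline y = 0; one z-axis crossing is at z = 0; it meets the x-axis at x = 0 (among the integer gridlines).
Solving for integer coefficients yields p as stated.

2*x^2 - 2*x*z - 3*y^2 + 3*z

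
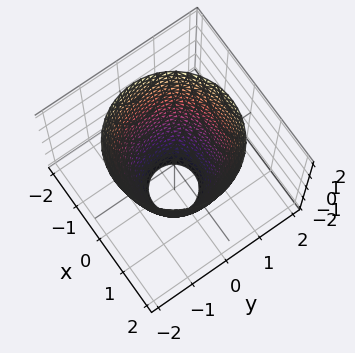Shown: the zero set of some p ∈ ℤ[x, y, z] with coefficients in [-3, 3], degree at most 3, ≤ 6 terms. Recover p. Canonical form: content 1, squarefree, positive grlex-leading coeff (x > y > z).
2*x^2 + 2*y^2 - z - 3

1. Degree: no degree-1 surface has this shape, so deg p = 2.
2. By symmetry, the surface is invariant under rotation about z: p = q(x² + y², z).
3. Against the integer gridlines: it misses every integer gridline on the z-axis; a circular section at z = -2 has radius between 0 and 1.
4. The integer polynomial consistent with all of this is the stated p.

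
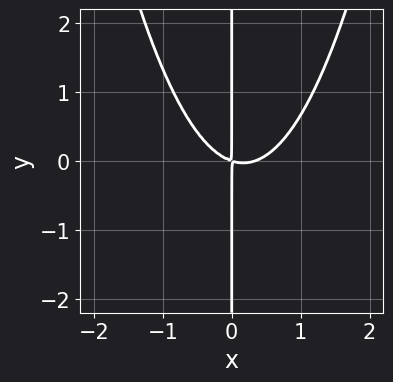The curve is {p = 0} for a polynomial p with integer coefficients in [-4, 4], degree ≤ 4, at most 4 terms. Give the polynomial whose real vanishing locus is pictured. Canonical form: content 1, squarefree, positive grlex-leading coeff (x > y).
(a) The degree is 3 — a generic line meets the curve in up to 3 points.
(b) Reading off the gridlines: the visible y-axis segment lies entirely on the curve.
(c) Assembling these constraints gives the stated polynomial.

3*x^3 - x^2 - 3*x*y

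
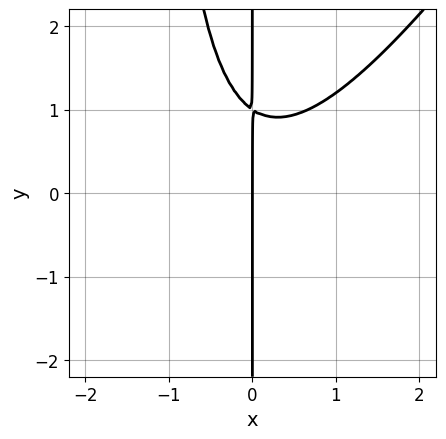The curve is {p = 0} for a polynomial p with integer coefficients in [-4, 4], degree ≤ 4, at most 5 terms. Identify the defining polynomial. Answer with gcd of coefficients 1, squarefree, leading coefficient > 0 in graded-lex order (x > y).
3*x^3 - 2*x^2*y - 3*x*y + 3*x

First, degree: the shape is more complex than any degree-2 curve, so deg p = 3.
Next, checking where it meets the axes: it meets the x-axis at x = 0 (among the integer gridlines); every point of the y-axis in the box is on the curve.
Finally, the integer polynomial consistent with all of this is the stated p.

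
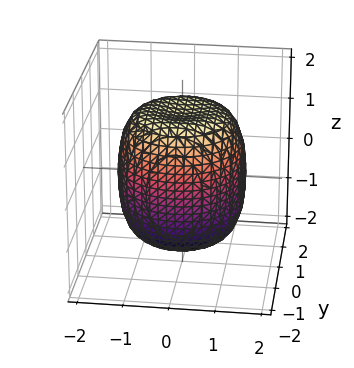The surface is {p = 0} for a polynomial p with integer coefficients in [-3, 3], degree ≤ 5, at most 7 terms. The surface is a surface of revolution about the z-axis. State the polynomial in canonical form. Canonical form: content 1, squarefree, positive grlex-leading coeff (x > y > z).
x^4 + 2*x^2*y^2 + y^4 - x^2 - y^2 + z^2 - 2

1. Degree: a generic line meets the surface in up to 4 points, so deg p = 4.
2. By symmetry, the surface is invariant under rotation about z: p = q(x² + y², z).
3. Checking where it meets the axes: a circular section at z = 1 has radius between 1 and 2.
4. Solving for integer coefficients yields p as stated.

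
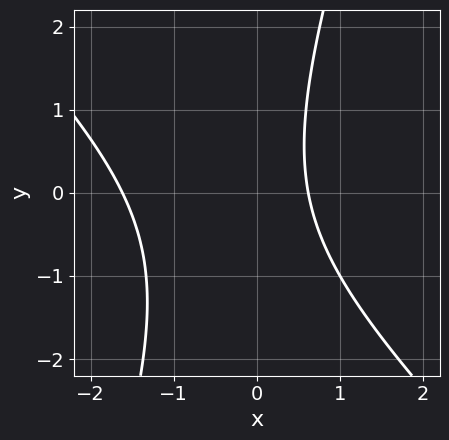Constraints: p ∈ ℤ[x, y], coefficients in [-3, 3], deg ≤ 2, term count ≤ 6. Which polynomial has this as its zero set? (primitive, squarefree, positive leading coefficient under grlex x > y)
(a) The degree is 2 — the shape is more complex than any degree-1 curve.
(b) Checking where it meets the axes: the curve avoids every integer y-axis point in the box.
(c) Solving for integer coefficients yields p as stated.

3*x^2 + 2*x*y - y^2 + 3*x - 3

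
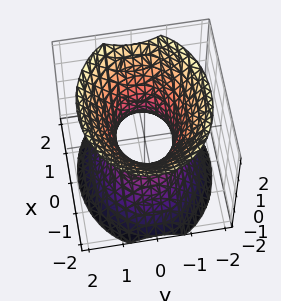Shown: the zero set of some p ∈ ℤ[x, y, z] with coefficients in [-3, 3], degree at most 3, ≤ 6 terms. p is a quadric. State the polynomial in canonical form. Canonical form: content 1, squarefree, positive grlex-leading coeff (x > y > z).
2*x^2 + 3*y^2 - 2*z^2 - 2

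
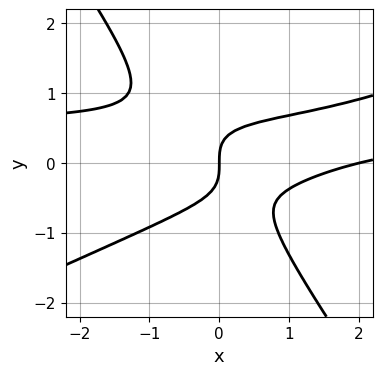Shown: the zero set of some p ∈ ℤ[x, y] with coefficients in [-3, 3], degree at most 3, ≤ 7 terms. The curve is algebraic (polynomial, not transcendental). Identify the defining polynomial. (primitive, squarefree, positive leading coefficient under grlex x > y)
deg p = 3. A generic line meets the curve in up to 3 points.
Reading off the gridlines: among the integer gridlines, it crosses the x-axis at x ∈ {0, 2}; it meets the y-axis at y = 0 (among the integer gridlines).
Assembling these constraints gives the stated polynomial.

2*x^2*y - 3*x*y^2 - 3*y^3 - x^2 + 2*x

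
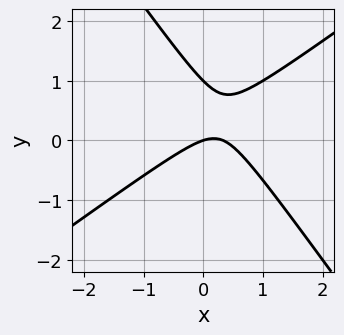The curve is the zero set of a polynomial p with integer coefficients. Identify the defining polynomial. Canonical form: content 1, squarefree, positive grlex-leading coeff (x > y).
(a) deg p = 2. A generic line meets the curve in up to 2 points.
(b) From the visible intercepts: it crosses the x-axis at the gridline x = 0; the y-axis gridline crossings are at y ∈ {0, 1}.
(c) The integer polynomial consistent with all of this is the stated p.

3*x^2 - 2*x*y - 3*y^2 - x + 3*y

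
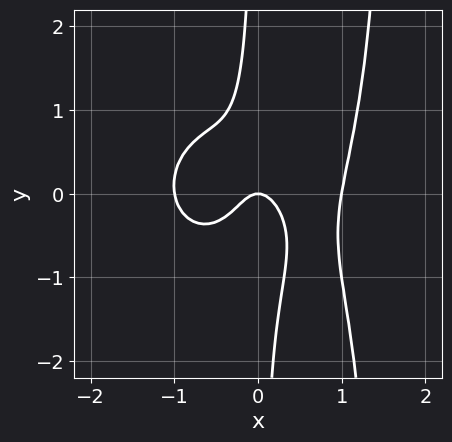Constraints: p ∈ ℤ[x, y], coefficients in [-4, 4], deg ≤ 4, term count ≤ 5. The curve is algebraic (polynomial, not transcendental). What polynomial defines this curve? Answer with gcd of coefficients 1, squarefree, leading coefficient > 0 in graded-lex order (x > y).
First, degree: the shape is more complex than any degree-3 curve, so deg p = 4.
Then, from the visible intercepts: it crosses the y-axis at the gridline y = 0; the x-axis gridline crossings are at x ∈ {-1, 0, 1}.
Finally, putting this together gives p.

3*x^4 + 2*x^2*y^2 - 3*x*y^2 - 3*x^2 - y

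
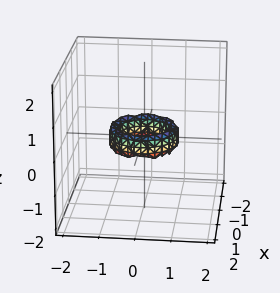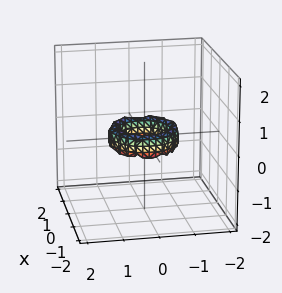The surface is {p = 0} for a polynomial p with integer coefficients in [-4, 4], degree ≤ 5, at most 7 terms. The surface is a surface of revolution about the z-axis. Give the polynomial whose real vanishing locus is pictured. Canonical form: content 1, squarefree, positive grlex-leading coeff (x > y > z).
2*x^4 + 4*x^2*y^2 + 2*y^4 - 3*x^2 - 3*y^2 + z^2 + 1

(a) Degree: a generic line meets the surface in up to 4 points, so deg p = 4.
(b) By symmetry, the z-axis is an axis of rotation, so x and y enter only as x² + y².
(c) From the visible intercepts: a circular section at z = 0 has radius between 0 and 1; the x-axis gridline crossings are at x ∈ {-1, 1}; the y-axis gridline crossings are at y ∈ {-1, 1}.
(d) Assembling these constraints gives the stated polynomial.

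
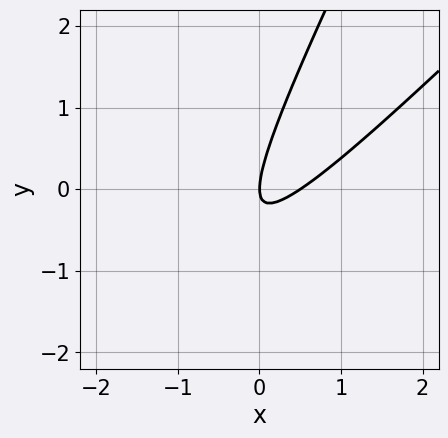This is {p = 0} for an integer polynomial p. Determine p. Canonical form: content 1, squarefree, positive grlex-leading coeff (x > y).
(a) Degree: a generic line meets the curve in up to 2 points, so deg p = 2.
(b) From the visible intercepts: one y-axis crossing is at y = 0; it meets the x-axis at x = 0 (among the integer gridlines).
(c) Putting this together gives p.

2*x^2 - 3*x*y + y^2 - x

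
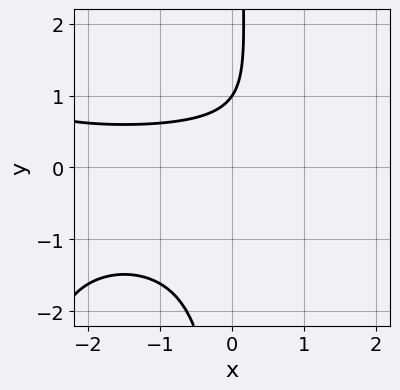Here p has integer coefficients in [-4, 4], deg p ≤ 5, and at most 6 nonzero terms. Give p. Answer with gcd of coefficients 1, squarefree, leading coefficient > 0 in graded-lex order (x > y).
x^2*y^2 + 3*x*y^2 - 2*y + 2

1. deg p = 4.
2. Checking where it meets the axes: the curve avoids every integer x-axis point in the box; it meets the y-axis at y = 1 (among the integer gridlines).
3. Putting this together gives p.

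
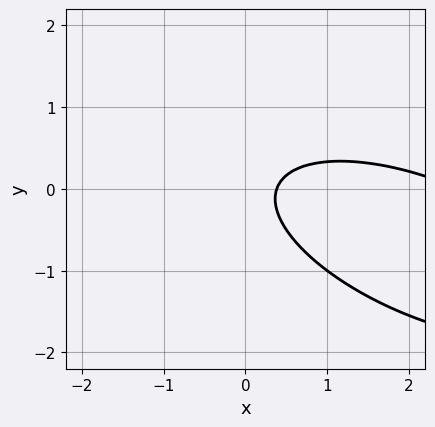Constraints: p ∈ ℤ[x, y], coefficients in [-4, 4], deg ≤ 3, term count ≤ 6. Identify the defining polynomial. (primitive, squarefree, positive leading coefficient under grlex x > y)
The degree is 2 — no degree-1 curve has this shape.
Against the integer gridlines: it misses every integer gridline on the y-axis.
These observations pin down the coefficients.

x^2 + 2*x*y + 3*y^2 - 3*x + 1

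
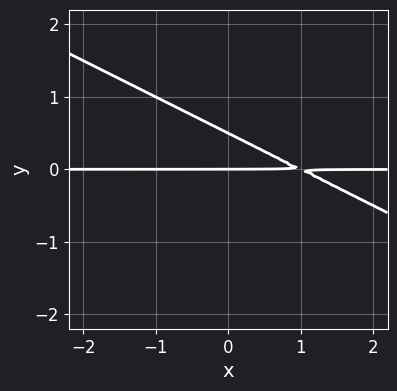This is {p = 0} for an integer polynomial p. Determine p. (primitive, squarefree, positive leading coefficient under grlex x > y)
x*y + 2*y^2 - y

First, the degree is 2 — the shape is more complex than any degree-1 curve.
Then, observable constraints: the visible x-axis segment lies entirely on the curve; it crosses the y-axis at the gridline y = 0.
Finally, matching integer coefficients to the picture gives p.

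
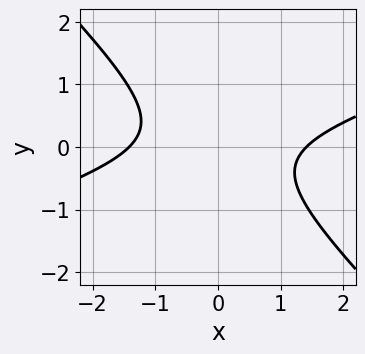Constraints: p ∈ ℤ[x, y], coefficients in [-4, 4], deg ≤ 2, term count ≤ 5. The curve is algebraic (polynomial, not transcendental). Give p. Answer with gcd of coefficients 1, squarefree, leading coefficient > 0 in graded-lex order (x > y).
(a) The degree is 2 — no degree-1 curve has this shape.
(b) From the visible intercepts: it misses every integer gridline on the y-axis.
(c) Matching integer coefficients to the picture gives p.

x^2 - 2*x*y - 3*y^2 - 2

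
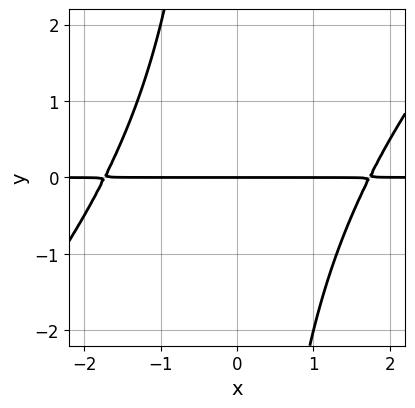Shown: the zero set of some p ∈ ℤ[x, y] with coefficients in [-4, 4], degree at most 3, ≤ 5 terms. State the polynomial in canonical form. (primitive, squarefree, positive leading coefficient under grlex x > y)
x^2*y - x*y^2 - 3*y

(a) Degree: a generic line meets the curve in up to 3 points, so deg p = 3.
(b) Observable constraints: it crosses the y-axis at the gridline y = 0; the visible x-axis segment lies entirely on the curve.
(c) Solving for integer coefficients yields p as stated.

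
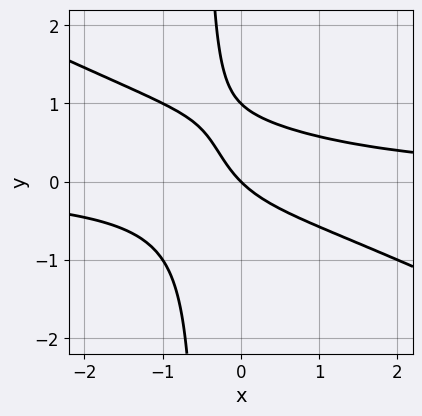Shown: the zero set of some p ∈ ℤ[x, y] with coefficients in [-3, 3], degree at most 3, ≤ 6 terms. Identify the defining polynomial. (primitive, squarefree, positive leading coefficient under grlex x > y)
1. The degree is 3 — the shape is more complex than any degree-2 curve.
2. From the axis intercepts and sections: one x-axis crossing is at x = 0; the y-axis gridline crossings are at y ∈ {0, 1}.
3. Fitting integer coefficients to these (and the overall shape) gives p.

x^2*y + 2*x*y^2 + y^2 - x - y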